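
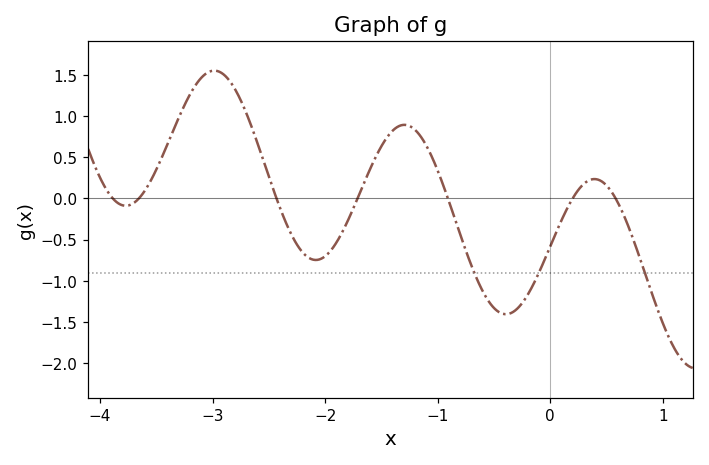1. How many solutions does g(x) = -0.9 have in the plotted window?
3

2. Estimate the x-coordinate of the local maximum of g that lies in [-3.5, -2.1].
-3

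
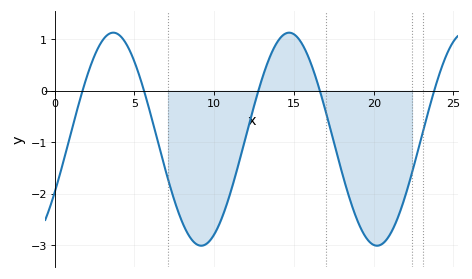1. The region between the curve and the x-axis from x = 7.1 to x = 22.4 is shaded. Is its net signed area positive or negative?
negative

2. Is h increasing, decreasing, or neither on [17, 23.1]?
neither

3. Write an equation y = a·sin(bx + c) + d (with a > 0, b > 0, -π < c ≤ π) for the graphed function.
y = 2.07sin(0.57x - 0.522) - 0.94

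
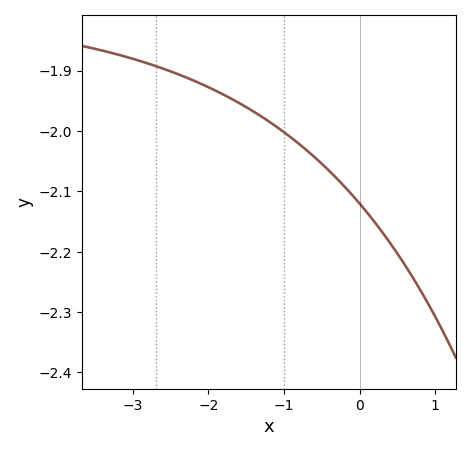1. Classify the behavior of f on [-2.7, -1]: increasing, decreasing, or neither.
decreasing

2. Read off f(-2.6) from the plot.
-1.9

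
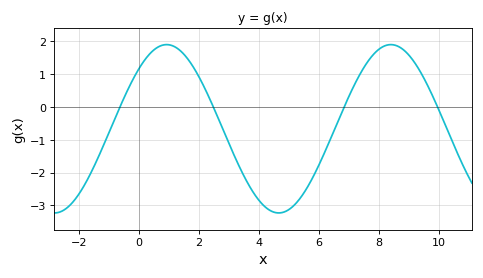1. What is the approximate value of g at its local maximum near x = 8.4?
1.89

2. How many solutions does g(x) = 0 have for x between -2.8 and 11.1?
4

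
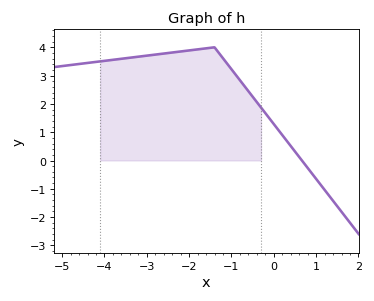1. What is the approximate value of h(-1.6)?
3.96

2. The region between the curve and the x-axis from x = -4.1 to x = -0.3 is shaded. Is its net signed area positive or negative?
positive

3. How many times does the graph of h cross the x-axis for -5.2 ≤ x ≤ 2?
1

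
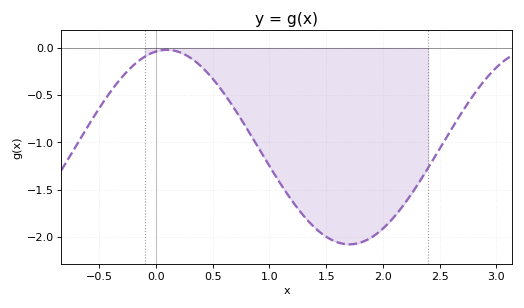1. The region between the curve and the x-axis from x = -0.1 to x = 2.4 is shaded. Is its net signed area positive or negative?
negative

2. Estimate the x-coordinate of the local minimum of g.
1.7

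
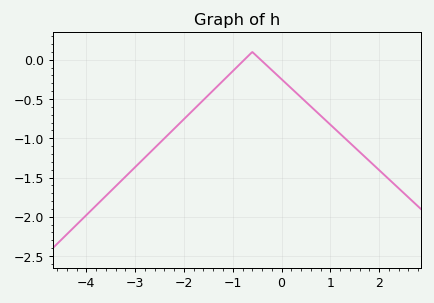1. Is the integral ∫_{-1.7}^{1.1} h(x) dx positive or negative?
negative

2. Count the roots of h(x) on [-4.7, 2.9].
2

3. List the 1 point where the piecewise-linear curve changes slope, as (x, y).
(-0.6, 0.1)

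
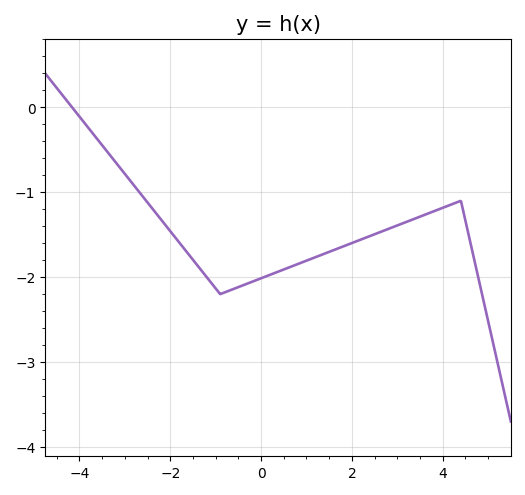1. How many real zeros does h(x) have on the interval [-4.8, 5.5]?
1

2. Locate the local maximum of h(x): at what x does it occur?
4.4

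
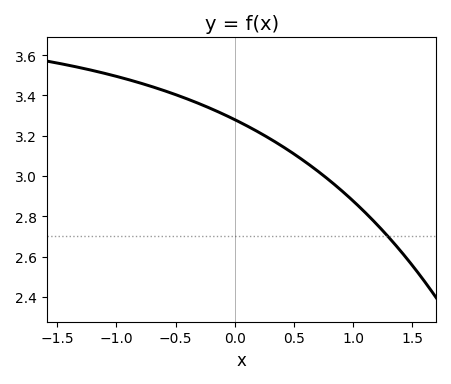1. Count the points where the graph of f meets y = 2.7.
1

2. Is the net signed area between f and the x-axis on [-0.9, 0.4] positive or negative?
positive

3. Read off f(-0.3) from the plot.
3.36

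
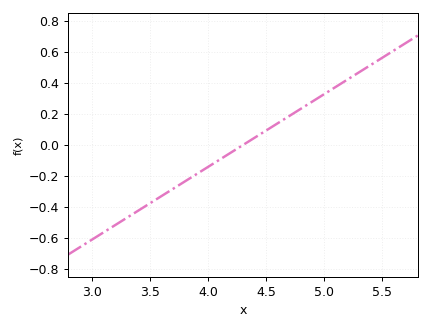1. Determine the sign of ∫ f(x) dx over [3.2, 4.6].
negative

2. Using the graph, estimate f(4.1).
-0.1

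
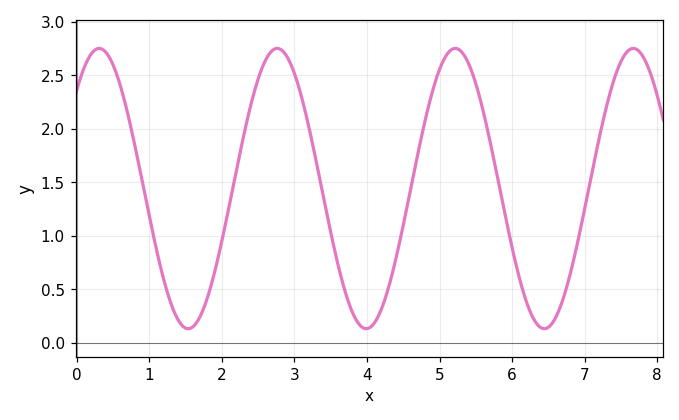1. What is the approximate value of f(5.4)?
2.6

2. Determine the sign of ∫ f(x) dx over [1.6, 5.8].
positive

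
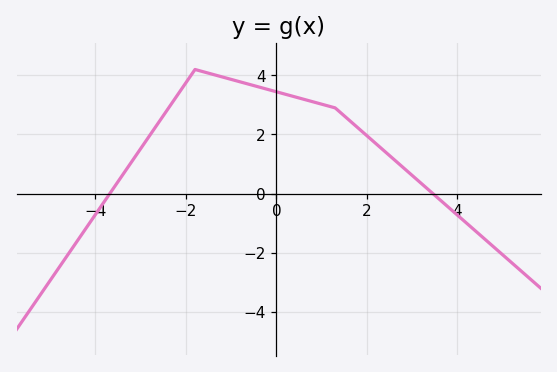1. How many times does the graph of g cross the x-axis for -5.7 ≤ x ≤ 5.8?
2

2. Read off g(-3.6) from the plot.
0.2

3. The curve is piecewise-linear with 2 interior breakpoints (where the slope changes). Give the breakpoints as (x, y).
(-1.8, 4.2); (1.3, 2.9)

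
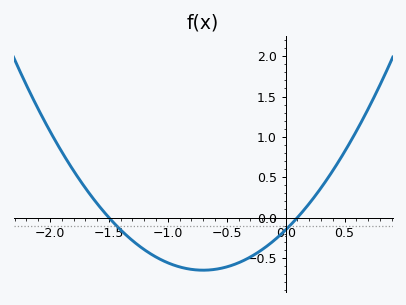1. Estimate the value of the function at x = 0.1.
0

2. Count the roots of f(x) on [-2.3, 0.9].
2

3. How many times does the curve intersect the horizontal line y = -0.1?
2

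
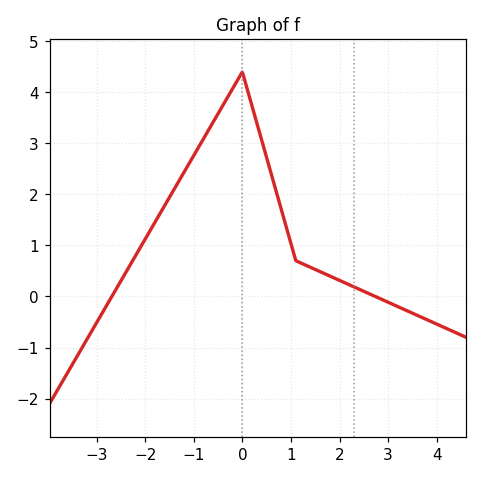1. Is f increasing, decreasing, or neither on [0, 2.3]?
decreasing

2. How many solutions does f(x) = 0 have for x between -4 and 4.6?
2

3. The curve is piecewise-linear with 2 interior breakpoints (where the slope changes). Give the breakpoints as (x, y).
(0, 4.4); (1.1, 0.7)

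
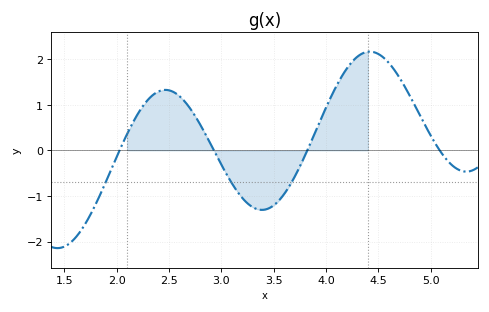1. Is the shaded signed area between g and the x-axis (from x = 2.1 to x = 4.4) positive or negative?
positive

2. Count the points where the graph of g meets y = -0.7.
3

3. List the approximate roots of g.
2, 2.9, 3.8, 5.1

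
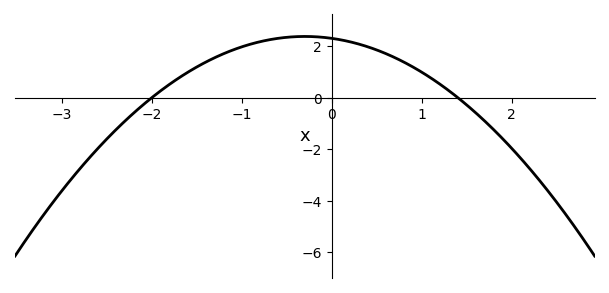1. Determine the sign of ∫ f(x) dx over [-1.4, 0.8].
positive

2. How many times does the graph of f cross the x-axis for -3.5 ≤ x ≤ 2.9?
2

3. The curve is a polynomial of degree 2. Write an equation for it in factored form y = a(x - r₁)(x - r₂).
y = -0.82(x + 2)(x - 1.4)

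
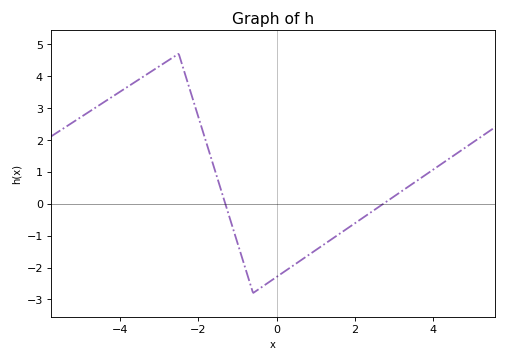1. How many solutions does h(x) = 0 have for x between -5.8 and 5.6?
2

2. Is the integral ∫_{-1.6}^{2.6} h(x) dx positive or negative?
negative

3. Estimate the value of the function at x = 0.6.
-1.79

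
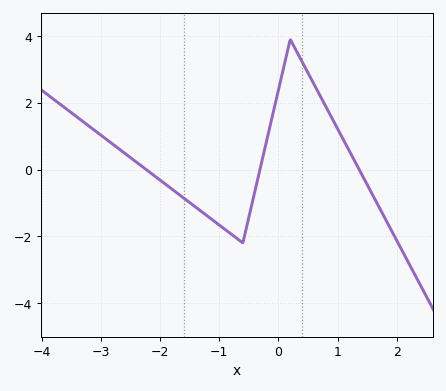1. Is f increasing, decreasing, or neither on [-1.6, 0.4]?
neither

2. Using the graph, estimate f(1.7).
-1.2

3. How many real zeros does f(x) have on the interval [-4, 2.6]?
3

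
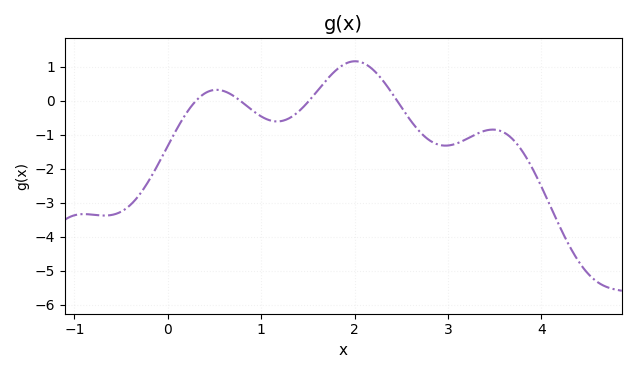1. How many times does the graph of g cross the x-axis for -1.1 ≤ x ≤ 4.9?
4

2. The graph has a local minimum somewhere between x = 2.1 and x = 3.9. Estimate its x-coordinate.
3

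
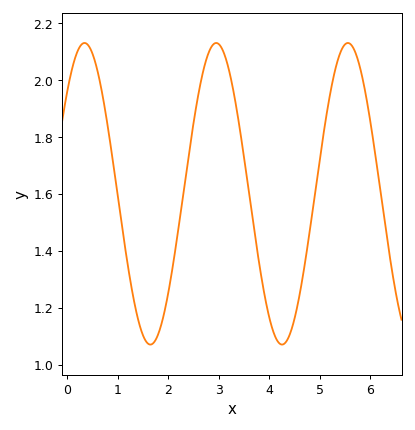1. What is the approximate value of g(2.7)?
2.04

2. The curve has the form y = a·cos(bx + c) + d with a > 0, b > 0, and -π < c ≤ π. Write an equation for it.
y = 0.53cos(2.4x - 0.82) + 1.6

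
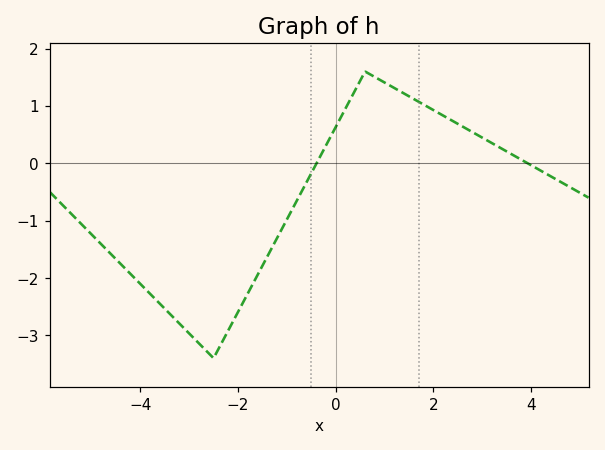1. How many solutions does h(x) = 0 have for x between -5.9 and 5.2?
2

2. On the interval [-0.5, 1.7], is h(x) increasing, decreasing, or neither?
neither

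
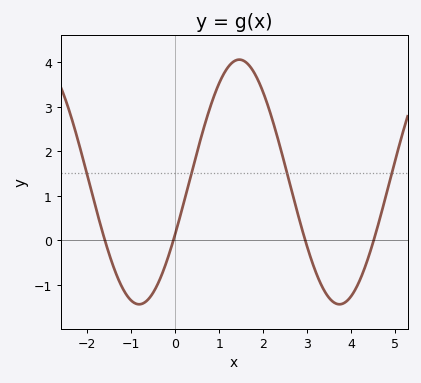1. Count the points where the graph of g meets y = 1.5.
4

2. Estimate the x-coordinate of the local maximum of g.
1.4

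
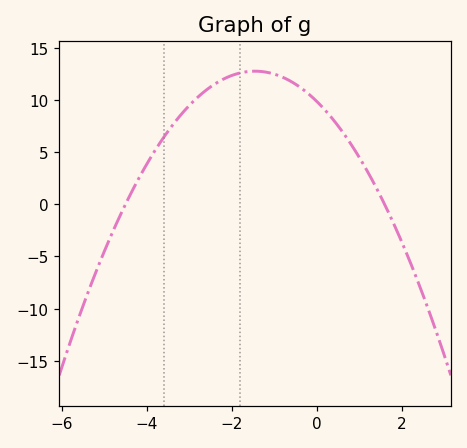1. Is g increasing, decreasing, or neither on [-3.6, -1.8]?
increasing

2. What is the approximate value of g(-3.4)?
7.5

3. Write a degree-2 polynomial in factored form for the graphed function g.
y = -1.37(x + 4.5)(x - 1.6)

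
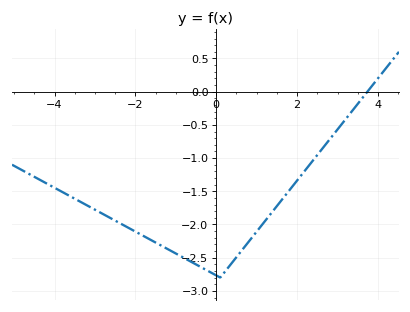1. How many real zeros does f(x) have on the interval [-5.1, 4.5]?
1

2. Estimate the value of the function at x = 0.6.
-2.42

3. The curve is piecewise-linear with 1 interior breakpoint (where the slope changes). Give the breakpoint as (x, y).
(0.1, -2.8)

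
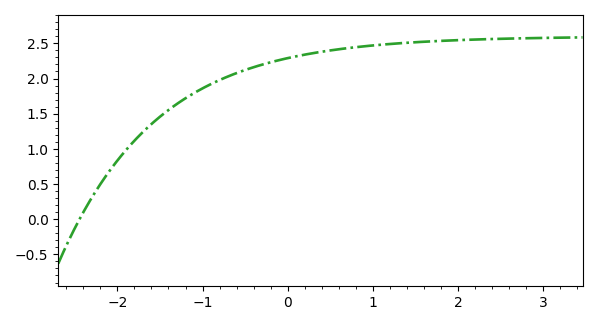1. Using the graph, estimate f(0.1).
2.32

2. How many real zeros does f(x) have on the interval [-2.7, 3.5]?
1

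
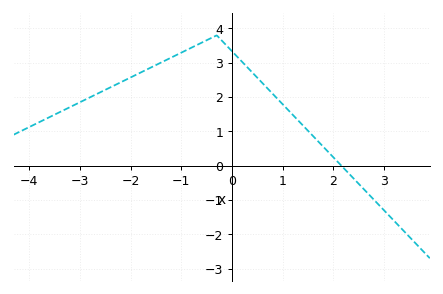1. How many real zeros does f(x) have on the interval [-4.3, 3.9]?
1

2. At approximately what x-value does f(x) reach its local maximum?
-0.302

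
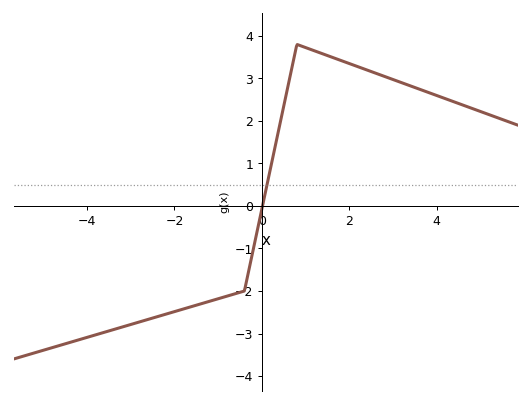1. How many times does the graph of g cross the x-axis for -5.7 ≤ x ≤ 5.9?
1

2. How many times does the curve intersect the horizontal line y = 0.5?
1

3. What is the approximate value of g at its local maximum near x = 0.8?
3.8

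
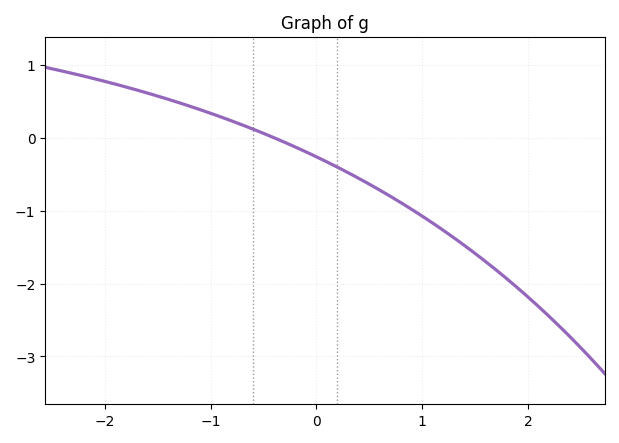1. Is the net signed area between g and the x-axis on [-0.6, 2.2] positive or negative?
negative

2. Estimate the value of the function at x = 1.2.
-1.3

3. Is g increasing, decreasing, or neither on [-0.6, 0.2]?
decreasing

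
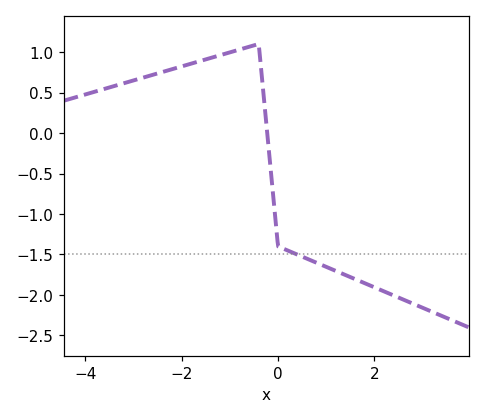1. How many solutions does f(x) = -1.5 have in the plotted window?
1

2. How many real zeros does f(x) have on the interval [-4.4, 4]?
1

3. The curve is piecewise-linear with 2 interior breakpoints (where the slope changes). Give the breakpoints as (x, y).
(-0.4, 1.1); (0, -1.4)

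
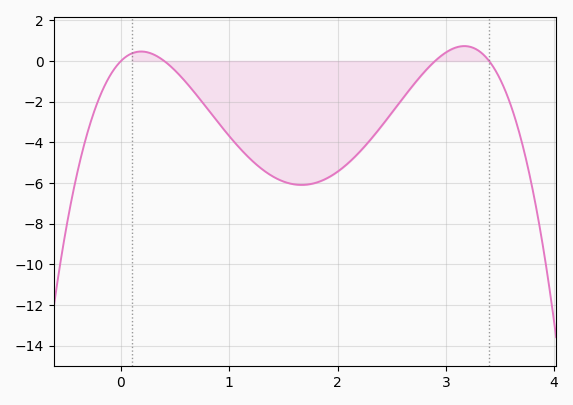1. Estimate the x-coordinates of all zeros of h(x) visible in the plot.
0, 0.4, 2.9, 3.4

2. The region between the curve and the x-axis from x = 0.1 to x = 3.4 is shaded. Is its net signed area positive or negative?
negative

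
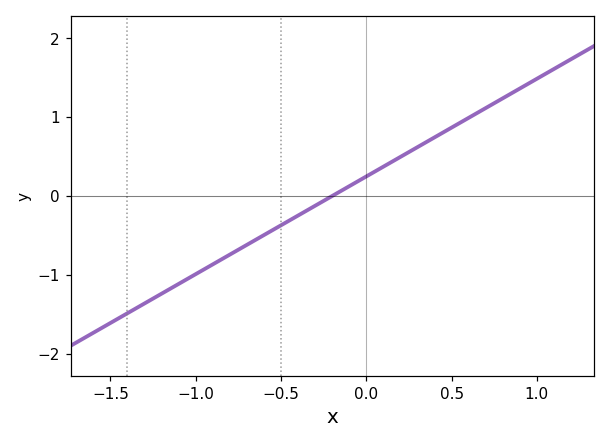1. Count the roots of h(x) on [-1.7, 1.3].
1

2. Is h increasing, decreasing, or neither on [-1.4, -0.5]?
increasing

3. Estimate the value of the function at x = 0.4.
0.744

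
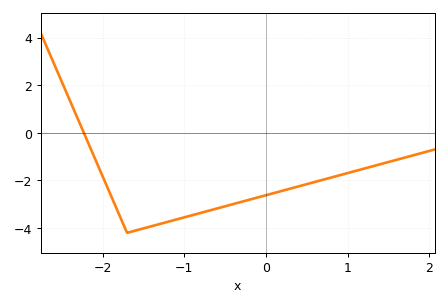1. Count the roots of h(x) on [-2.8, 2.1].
1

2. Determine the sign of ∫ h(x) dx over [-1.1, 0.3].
negative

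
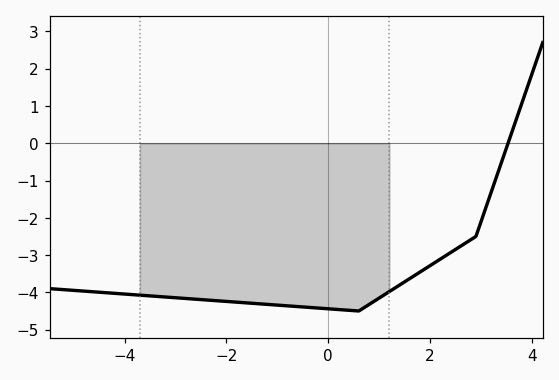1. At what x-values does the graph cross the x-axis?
3.6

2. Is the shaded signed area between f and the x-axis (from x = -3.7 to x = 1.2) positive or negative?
negative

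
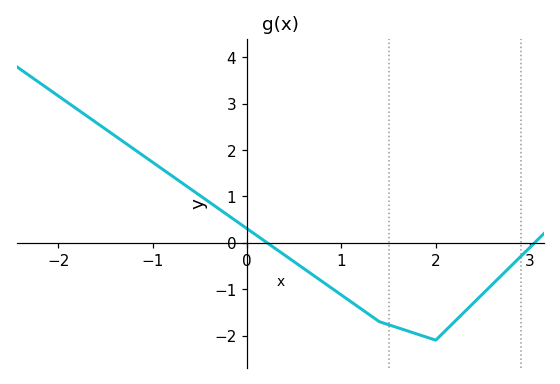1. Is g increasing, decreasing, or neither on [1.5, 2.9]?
neither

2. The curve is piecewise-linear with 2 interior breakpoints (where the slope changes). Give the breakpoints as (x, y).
(1.4, -1.7); (2, -2.1)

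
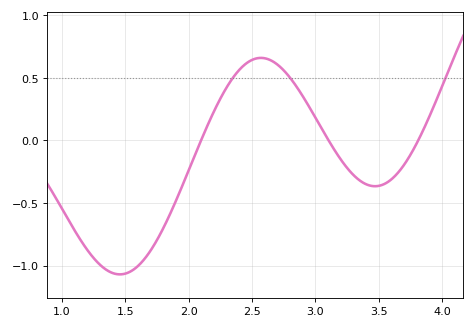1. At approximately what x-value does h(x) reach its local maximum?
2.55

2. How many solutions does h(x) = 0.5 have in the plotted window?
3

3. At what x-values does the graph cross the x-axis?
2.1, 3.1, 3.8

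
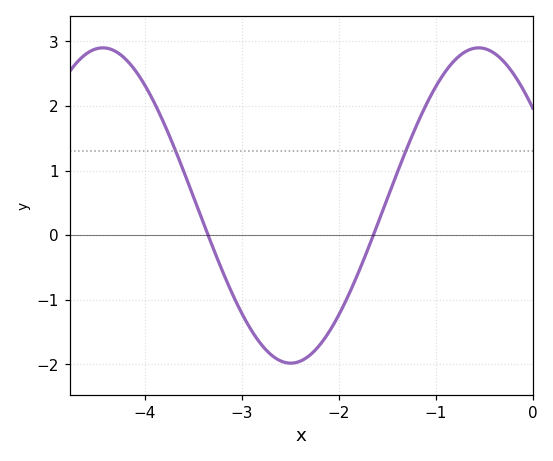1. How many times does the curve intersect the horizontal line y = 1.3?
2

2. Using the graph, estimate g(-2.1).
-1.5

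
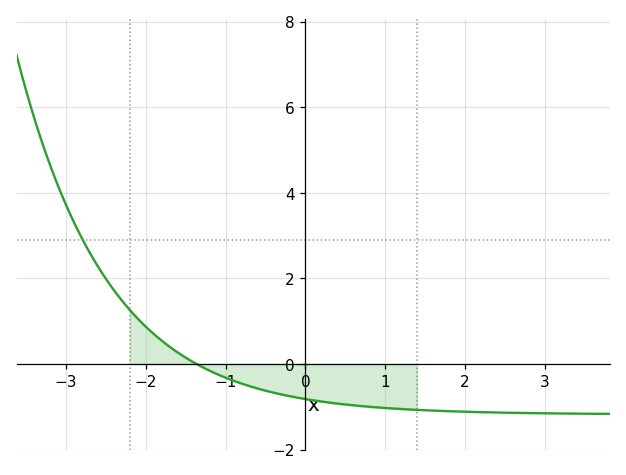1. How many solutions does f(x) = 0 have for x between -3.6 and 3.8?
1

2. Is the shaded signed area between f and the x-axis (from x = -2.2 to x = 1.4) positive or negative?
negative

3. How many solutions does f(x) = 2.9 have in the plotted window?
1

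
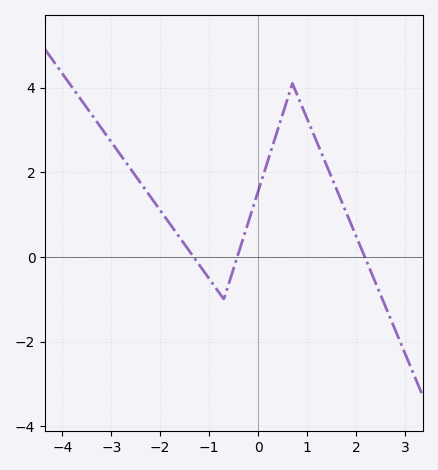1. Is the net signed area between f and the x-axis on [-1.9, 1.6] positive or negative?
positive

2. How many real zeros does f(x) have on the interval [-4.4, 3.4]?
3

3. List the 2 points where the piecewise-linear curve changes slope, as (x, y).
(-0.7, -1); (0.7, 4.1)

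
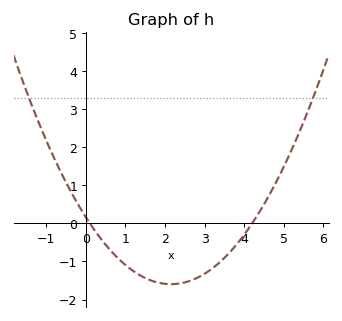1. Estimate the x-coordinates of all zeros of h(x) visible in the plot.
0.1, 4.2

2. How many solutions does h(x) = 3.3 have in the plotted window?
2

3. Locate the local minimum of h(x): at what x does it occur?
2.15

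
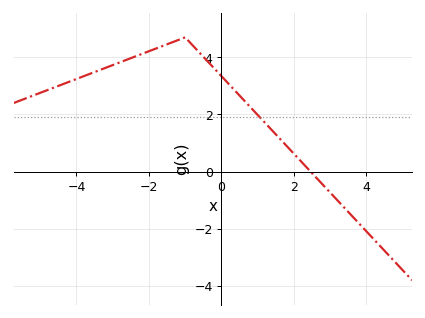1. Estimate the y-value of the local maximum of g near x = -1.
4.6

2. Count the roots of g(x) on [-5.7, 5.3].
1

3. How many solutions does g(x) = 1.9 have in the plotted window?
1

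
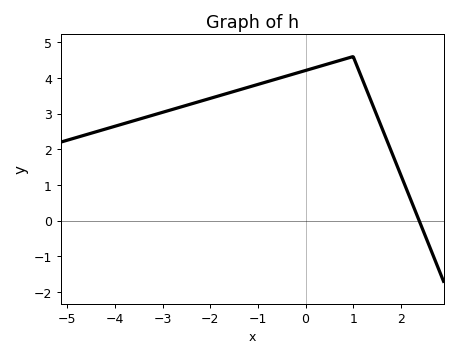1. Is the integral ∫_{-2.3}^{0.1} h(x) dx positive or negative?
positive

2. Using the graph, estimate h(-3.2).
3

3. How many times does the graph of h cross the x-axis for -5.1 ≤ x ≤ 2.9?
1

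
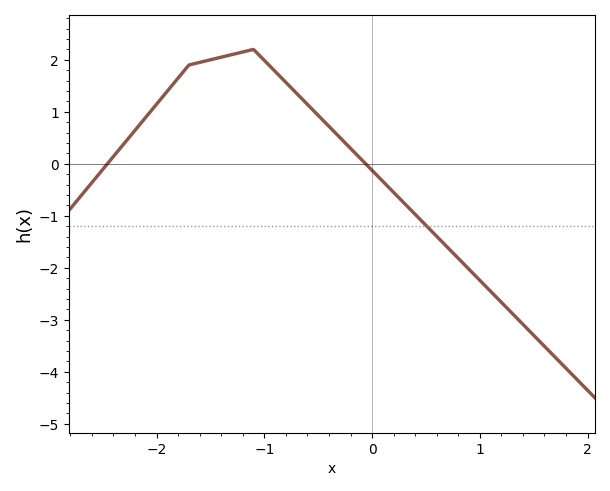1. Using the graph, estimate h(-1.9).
1.4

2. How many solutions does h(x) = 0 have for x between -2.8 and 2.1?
2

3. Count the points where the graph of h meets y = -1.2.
1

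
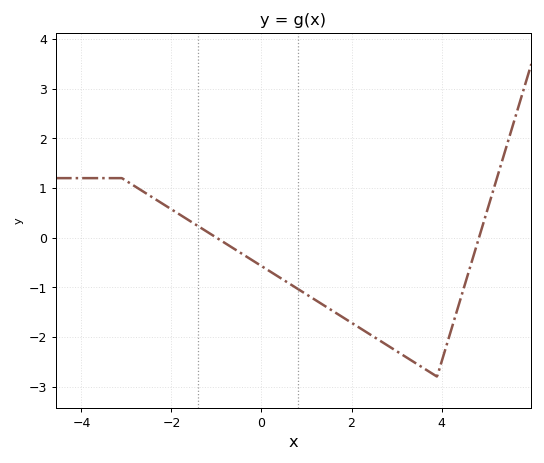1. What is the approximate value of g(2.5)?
-2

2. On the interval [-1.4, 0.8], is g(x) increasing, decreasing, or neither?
decreasing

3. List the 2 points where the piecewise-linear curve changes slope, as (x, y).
(-3.1, 1.2); (3.9, -2.8)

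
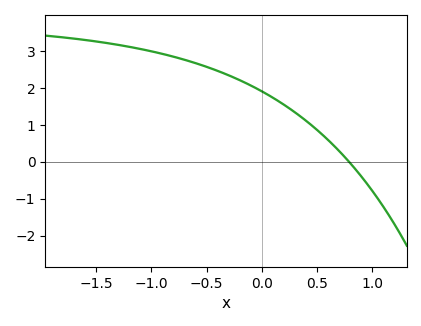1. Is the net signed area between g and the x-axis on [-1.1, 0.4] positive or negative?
positive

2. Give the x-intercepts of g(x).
0.789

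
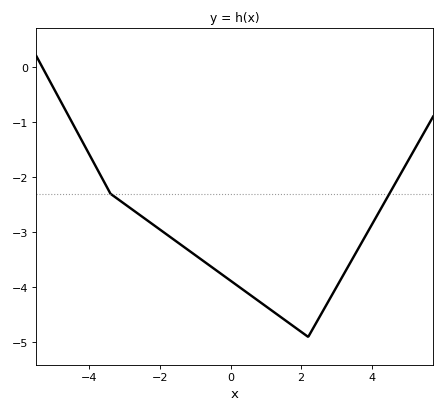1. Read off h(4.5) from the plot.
-2.3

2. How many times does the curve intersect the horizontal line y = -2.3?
2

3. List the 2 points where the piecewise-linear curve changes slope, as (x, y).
(-3.4, -2.3); (2.2, -4.9)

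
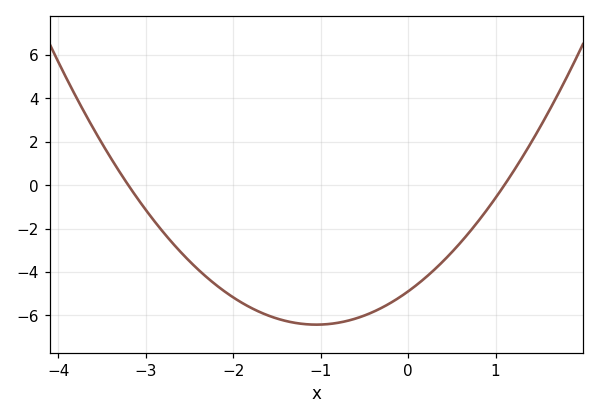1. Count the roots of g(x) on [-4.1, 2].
2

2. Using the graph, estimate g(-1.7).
-5.84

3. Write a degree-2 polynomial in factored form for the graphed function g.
y = 1.39(x + 3.2)(x - 1.1)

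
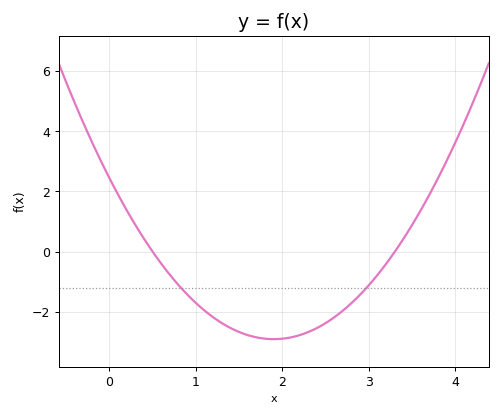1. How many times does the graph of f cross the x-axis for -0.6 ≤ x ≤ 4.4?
2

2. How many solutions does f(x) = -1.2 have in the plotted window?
2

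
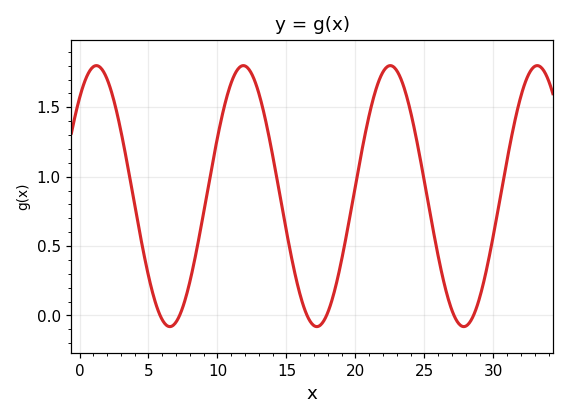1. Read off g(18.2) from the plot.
0.1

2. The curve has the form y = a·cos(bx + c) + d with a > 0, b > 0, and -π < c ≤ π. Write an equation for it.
y = 0.94cos(0.59x - 0.72) + 0.86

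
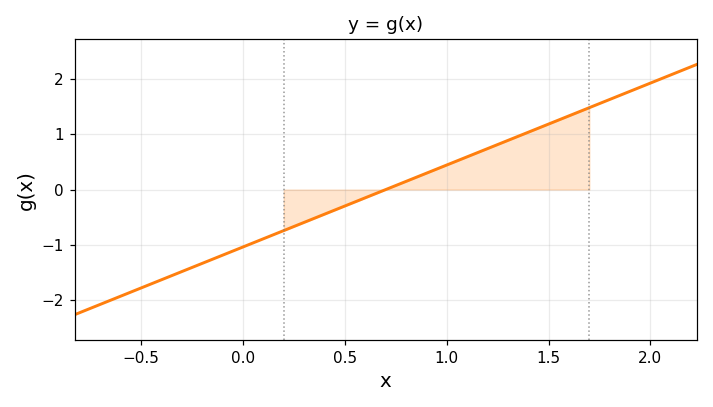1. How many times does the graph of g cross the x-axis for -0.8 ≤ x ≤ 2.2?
1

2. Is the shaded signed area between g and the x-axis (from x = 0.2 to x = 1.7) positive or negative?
positive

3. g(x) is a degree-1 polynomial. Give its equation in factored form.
y = 1.48(x - 0.7)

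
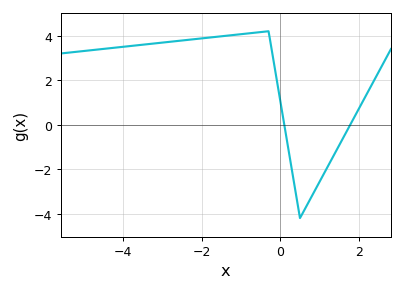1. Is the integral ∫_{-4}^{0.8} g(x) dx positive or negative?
positive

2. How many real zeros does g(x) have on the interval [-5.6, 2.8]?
2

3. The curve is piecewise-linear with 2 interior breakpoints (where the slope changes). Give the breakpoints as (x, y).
(-0.3, 4.2); (0.5, -4.2)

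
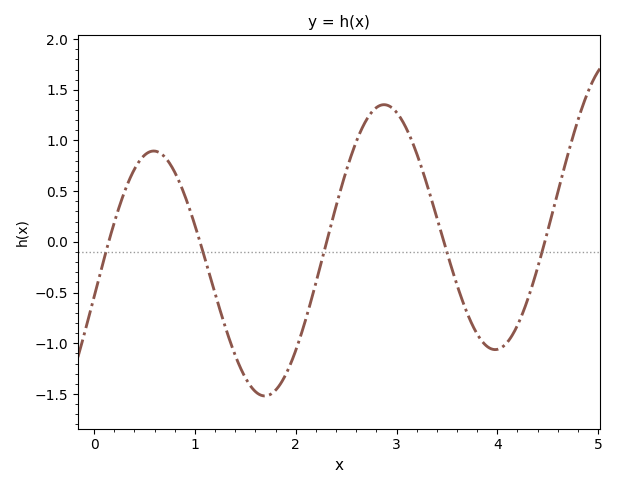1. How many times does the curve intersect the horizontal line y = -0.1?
5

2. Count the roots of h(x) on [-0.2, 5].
5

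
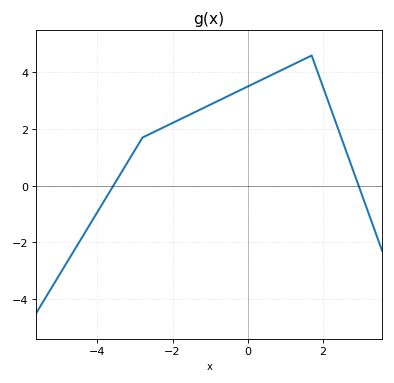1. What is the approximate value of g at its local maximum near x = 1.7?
4.6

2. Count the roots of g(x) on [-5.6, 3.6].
2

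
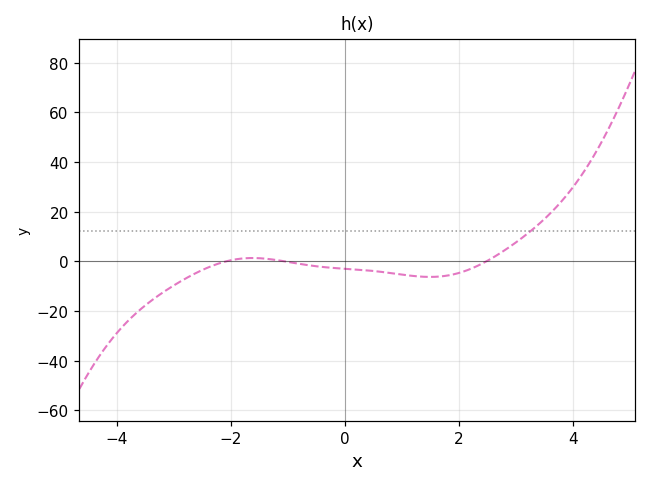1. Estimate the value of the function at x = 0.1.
-3.14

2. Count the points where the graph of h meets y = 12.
1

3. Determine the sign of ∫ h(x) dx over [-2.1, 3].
negative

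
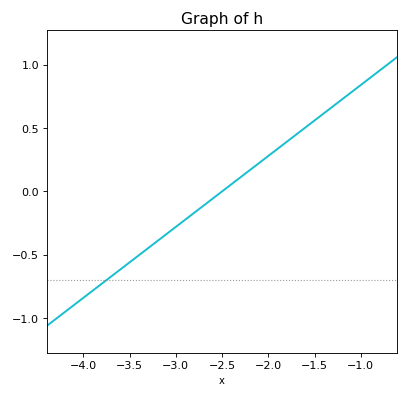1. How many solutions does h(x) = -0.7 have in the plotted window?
1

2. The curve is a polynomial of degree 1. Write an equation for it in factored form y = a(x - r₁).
y = 0.56(x + 2.5)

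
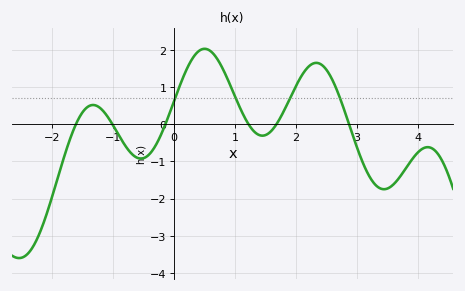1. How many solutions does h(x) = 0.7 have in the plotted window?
4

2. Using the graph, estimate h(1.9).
0.7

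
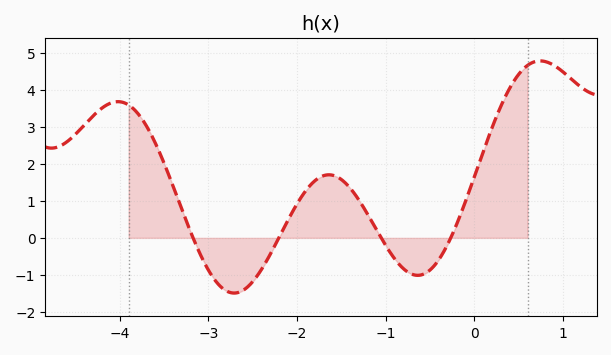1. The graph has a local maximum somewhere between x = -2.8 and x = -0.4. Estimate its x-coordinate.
-1.64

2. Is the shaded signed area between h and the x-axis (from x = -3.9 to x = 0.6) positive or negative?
positive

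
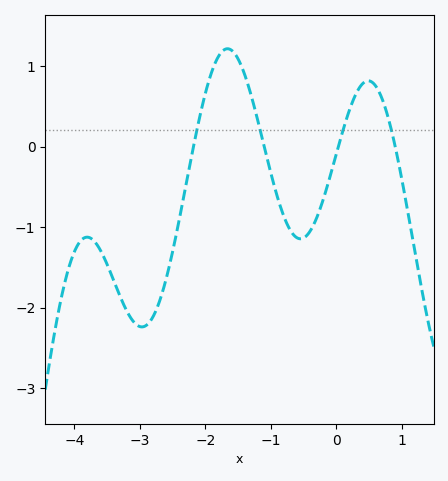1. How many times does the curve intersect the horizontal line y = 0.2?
4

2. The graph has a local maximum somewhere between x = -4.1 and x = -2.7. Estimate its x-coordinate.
-3.8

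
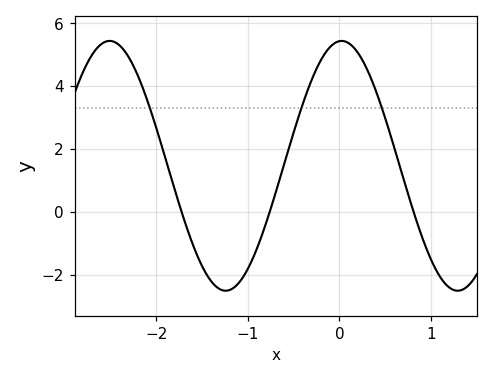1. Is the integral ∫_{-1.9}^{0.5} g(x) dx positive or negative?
positive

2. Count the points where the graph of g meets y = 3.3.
3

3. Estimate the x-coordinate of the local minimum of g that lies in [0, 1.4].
1.29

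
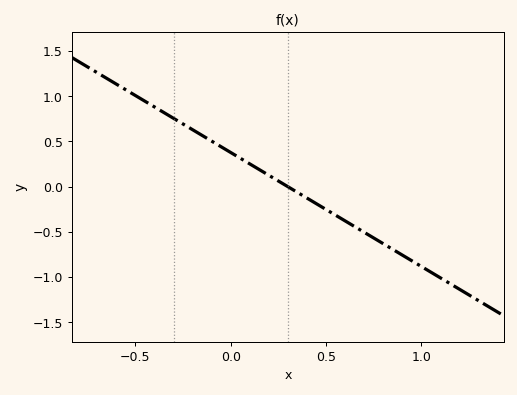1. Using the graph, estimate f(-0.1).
0.504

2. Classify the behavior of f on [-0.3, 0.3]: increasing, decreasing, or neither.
decreasing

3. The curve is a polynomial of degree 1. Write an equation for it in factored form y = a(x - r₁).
y = -1.26(x - 0.3)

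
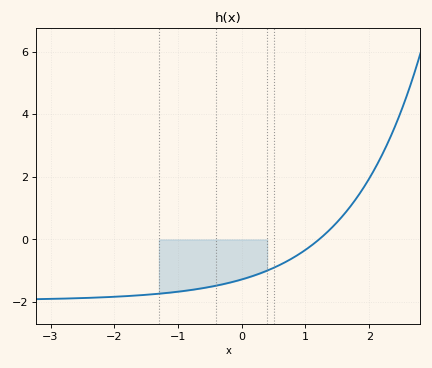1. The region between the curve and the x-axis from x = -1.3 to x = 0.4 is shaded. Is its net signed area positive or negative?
negative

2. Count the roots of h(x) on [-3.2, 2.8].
1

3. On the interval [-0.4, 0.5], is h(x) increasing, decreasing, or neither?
increasing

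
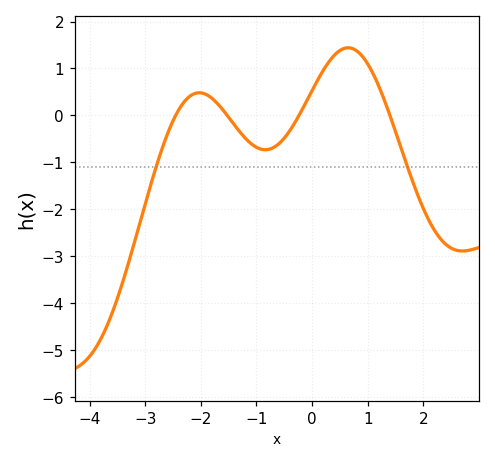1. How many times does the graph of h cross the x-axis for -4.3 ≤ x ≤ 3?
4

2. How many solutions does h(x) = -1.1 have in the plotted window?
2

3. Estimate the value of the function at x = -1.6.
0.1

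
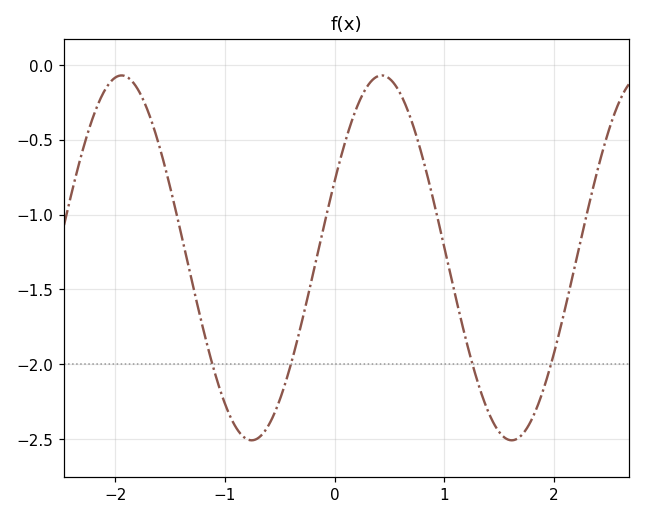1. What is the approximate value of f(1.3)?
-2.1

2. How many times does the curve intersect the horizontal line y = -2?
4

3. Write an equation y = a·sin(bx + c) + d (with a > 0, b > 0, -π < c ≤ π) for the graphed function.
y = 1.22sin(2.6x + 0.43) - 1.29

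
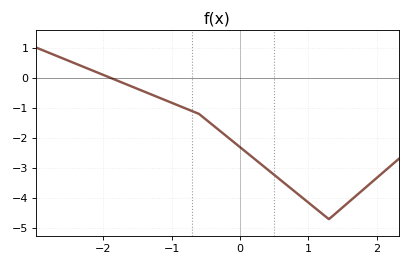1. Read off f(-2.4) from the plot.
0.5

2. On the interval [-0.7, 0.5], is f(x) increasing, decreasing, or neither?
decreasing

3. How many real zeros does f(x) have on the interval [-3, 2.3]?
1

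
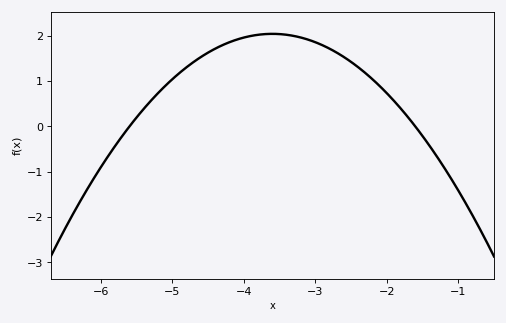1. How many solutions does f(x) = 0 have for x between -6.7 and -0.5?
2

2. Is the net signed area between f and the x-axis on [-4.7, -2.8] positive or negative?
positive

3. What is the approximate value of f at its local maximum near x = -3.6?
2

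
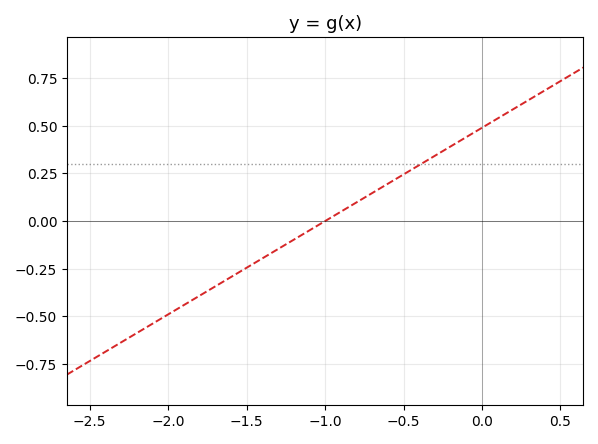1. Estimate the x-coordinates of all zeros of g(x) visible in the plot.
-1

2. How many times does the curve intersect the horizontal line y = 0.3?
1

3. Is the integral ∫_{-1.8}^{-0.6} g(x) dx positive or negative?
negative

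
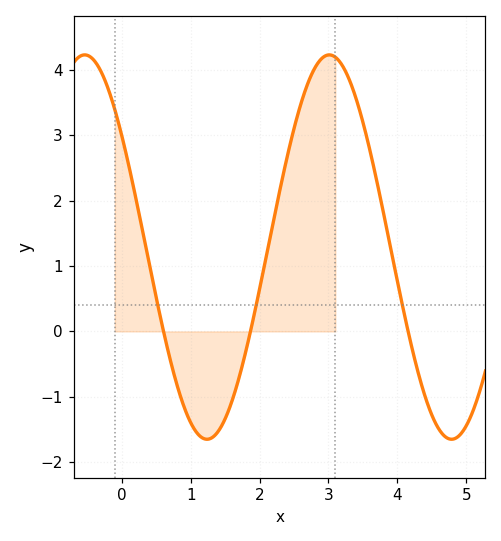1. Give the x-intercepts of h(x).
0.606, 1.87, 4.16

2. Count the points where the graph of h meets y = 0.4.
3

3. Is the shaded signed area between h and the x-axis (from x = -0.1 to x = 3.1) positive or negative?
positive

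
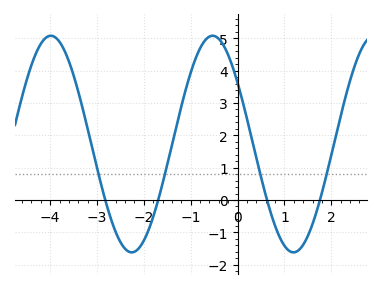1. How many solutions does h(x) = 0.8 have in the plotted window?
4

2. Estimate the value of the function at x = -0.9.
4.4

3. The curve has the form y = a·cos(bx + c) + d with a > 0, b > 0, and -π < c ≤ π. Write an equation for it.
y = 3.35cos(1.8x + 0.97) + 1.73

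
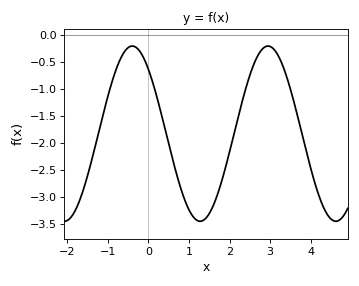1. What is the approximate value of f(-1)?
-1.15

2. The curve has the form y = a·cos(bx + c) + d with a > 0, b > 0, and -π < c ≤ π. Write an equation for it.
y = 1.62cos(1.9x + 0.74) - 1.83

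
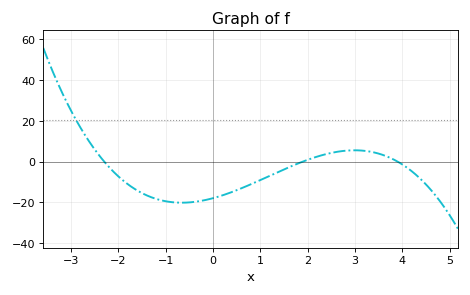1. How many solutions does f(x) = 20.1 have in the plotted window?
1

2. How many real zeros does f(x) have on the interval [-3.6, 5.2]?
3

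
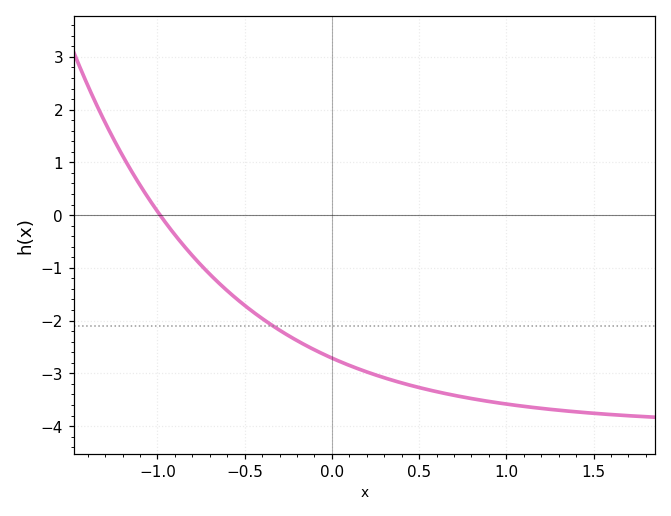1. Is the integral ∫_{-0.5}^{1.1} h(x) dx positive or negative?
negative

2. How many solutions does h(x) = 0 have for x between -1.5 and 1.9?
1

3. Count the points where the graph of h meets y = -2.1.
1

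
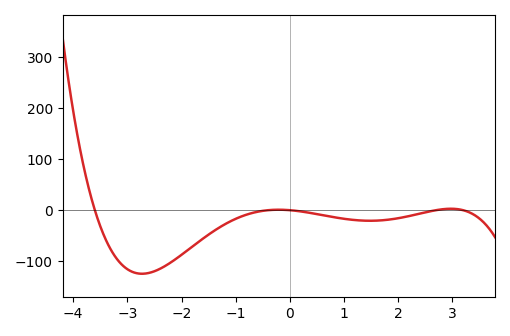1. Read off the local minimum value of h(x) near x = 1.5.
-20.8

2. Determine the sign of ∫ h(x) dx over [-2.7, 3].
negative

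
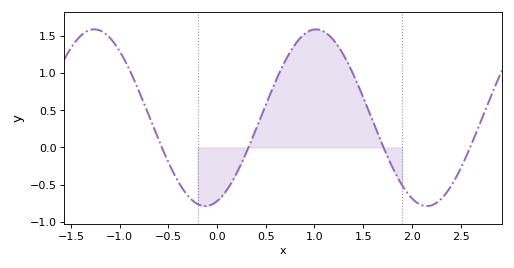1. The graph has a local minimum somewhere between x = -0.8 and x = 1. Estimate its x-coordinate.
-0.1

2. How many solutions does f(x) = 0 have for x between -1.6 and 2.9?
4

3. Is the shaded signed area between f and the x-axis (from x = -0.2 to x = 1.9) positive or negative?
positive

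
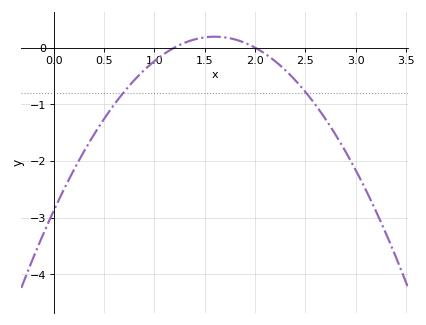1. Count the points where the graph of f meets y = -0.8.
2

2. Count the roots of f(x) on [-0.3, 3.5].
2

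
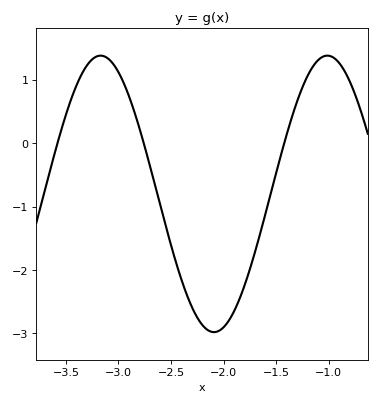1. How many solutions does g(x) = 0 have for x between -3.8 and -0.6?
3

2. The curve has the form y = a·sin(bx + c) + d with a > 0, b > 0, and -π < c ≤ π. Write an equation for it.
y = 2.18sin(2.9x - 1.8) - 0.8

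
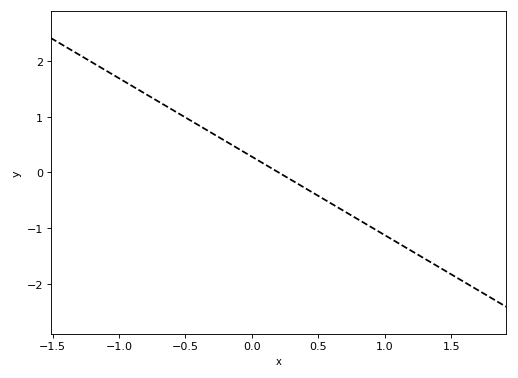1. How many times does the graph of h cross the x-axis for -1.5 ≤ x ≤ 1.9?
1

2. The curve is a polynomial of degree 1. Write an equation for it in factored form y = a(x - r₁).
y = -1.41(x - 0.2)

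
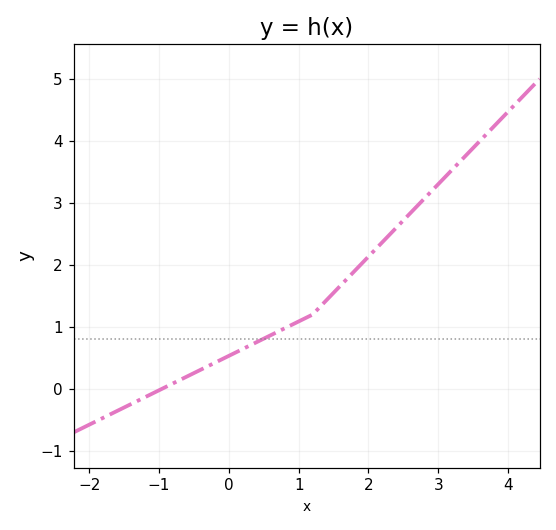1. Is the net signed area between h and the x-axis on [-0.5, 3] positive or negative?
positive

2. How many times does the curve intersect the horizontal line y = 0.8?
1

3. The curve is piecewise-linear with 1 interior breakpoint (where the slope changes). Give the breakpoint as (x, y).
(1.2, 1.2)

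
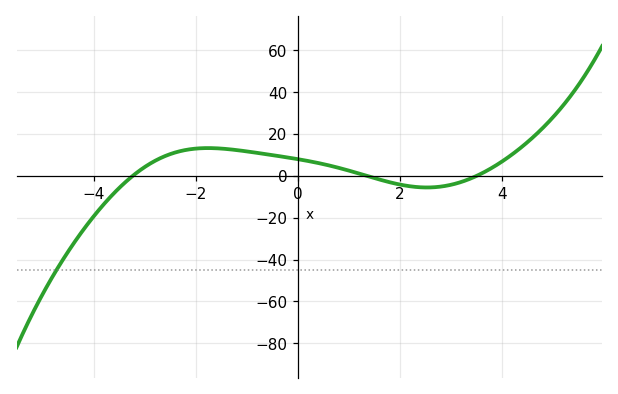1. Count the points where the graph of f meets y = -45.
1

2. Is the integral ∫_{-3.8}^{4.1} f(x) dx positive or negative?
positive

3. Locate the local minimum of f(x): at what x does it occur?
2.6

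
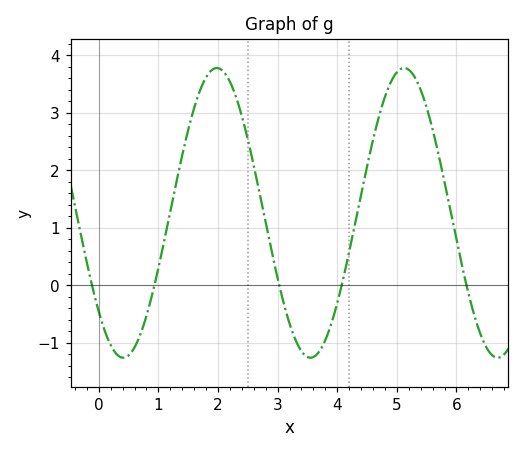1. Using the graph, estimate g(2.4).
2.9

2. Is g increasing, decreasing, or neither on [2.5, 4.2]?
neither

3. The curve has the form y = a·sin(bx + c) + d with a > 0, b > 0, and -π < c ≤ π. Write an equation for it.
y = 2.52sin(2x - 2.4) + 1.26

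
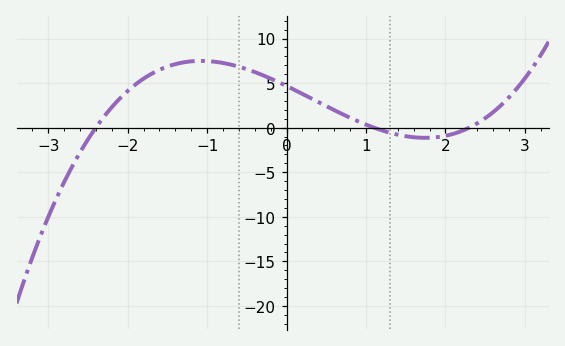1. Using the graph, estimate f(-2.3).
1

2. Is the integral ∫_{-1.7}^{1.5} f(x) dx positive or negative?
positive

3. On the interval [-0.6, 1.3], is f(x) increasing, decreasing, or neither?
decreasing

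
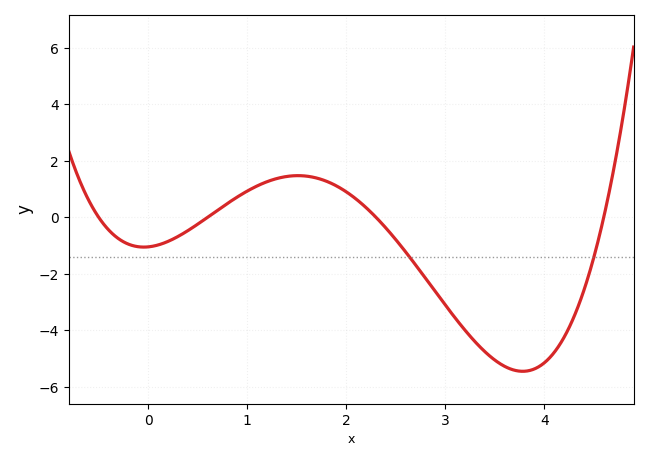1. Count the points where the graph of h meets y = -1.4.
2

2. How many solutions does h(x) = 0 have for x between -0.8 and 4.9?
4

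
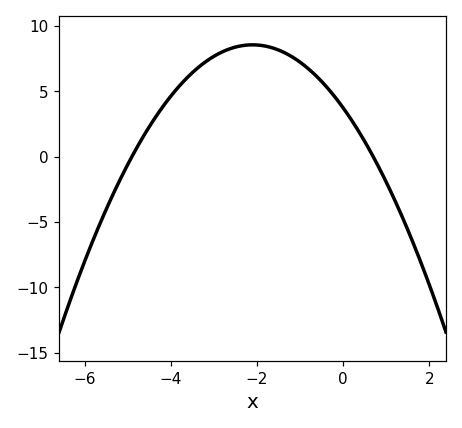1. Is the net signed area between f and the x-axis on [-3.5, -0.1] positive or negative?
positive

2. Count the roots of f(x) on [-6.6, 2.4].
2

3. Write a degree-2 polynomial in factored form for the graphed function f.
y = -1.09(x + 4.9)(x - 0.7)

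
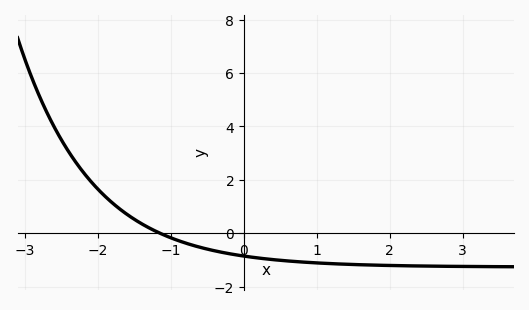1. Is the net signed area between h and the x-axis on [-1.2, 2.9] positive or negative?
negative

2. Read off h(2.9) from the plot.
-1.2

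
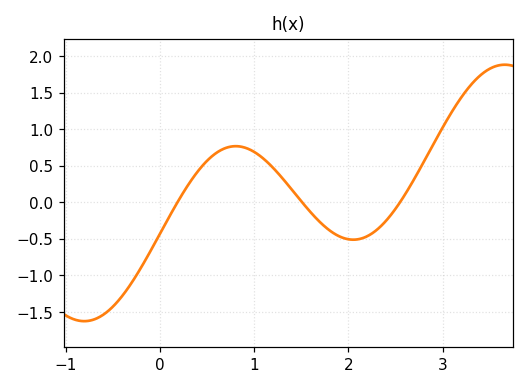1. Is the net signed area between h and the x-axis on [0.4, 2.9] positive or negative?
positive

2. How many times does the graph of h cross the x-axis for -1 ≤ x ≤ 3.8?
3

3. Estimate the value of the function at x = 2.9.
0.8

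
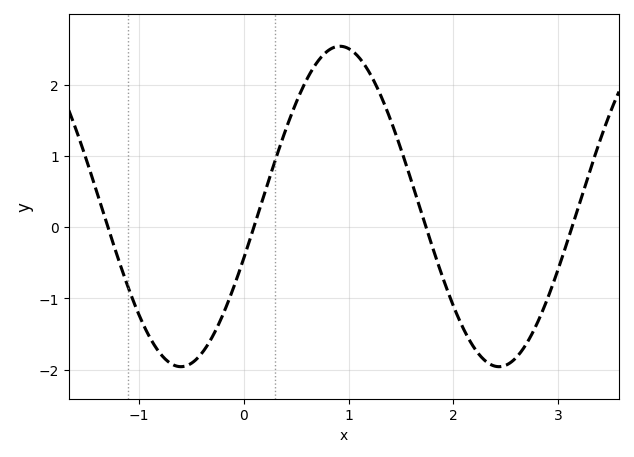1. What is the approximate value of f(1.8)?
-0.3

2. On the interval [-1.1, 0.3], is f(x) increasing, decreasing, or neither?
neither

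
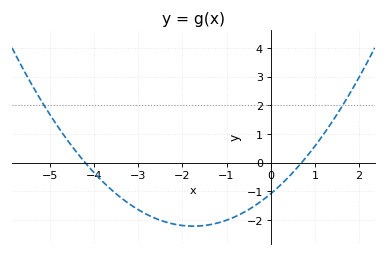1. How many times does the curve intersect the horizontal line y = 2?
2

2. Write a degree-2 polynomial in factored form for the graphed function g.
y = 0.37(x + 4.2)(x - 0.7)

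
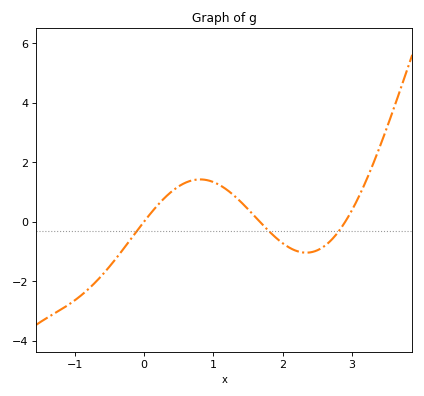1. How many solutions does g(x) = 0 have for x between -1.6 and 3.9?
3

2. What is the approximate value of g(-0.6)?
-1.8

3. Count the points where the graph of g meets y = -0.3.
3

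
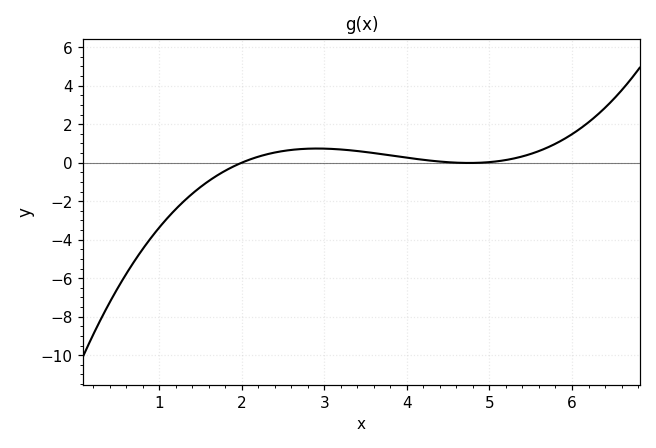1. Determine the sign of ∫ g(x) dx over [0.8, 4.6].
negative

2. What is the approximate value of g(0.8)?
-4.49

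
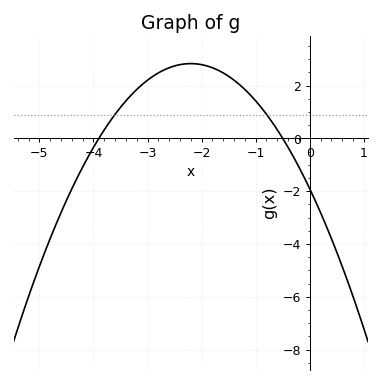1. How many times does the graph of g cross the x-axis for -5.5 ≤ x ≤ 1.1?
2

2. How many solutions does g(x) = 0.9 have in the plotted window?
2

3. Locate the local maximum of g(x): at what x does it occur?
-2.2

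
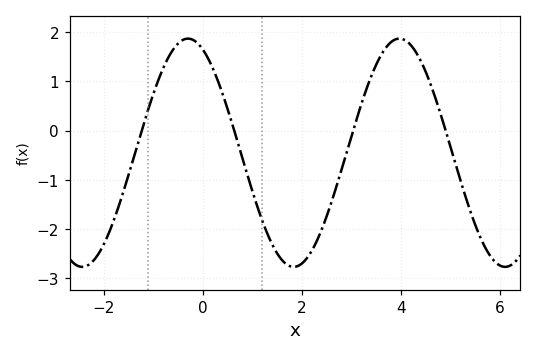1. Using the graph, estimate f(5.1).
-0.6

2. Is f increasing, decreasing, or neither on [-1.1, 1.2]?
neither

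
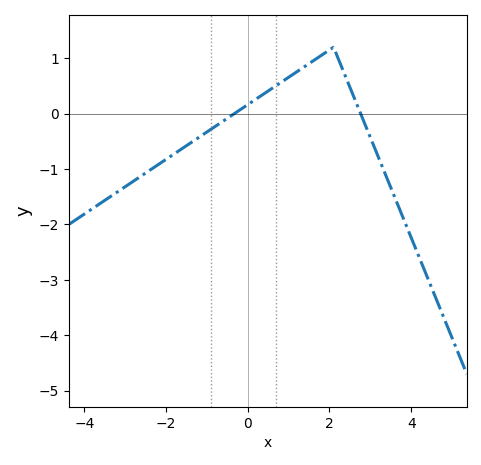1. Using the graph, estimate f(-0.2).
0.1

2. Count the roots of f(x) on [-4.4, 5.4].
2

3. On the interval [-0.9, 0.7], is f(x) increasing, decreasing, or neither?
increasing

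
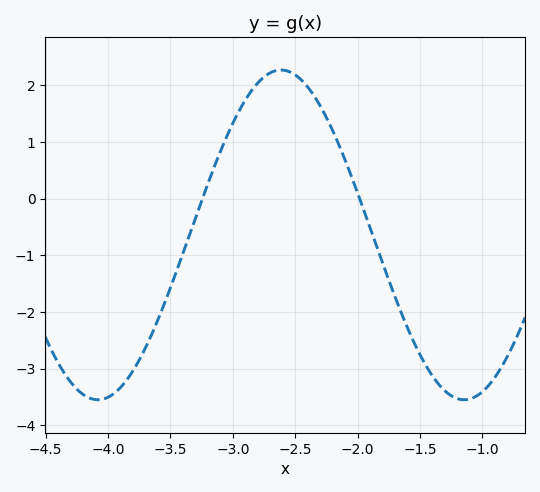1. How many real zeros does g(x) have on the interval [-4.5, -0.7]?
2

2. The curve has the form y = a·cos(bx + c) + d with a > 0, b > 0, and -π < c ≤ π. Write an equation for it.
y = 2.91cos(2.1x - 0.69) - 0.64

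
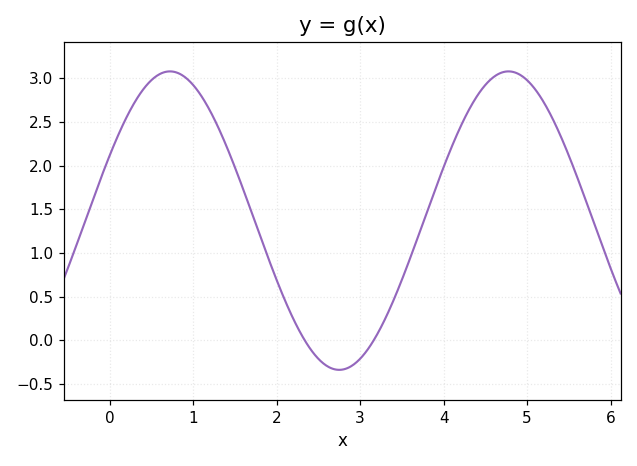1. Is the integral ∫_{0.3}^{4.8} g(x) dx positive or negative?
positive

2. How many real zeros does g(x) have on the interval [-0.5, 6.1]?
2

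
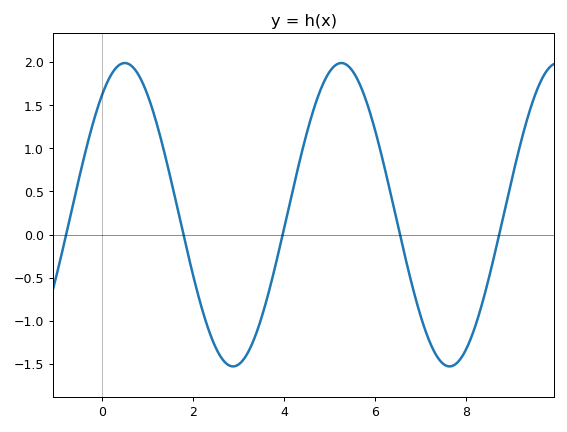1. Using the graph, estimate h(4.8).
1.7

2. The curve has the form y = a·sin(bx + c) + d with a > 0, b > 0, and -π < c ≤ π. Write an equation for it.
y = 1.76sin(1.3x + 0.91) + 0.23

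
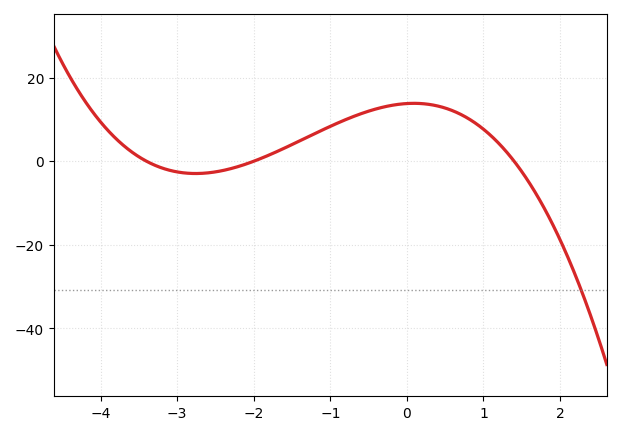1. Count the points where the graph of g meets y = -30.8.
1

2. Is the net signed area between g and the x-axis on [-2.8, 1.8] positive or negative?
positive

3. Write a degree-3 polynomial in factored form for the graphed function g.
y = -1.45(x + 3.4)(x + 2)(x - 1.4)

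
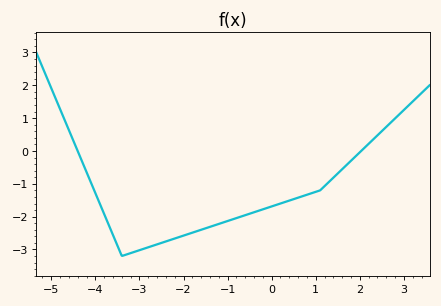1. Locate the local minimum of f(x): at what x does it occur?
-3.4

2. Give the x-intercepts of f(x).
-4.4, 2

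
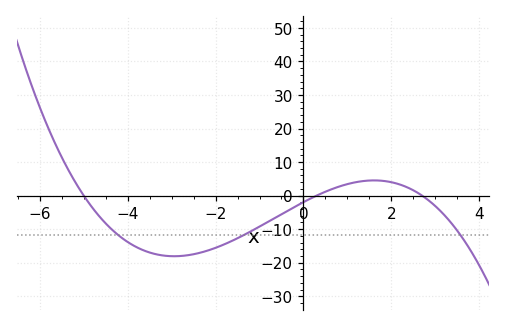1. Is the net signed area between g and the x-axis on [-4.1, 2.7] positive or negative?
negative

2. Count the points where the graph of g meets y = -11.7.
3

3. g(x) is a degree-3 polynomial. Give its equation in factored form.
y = -0.48(x + 5)(x - 0.3)(x - 2.7)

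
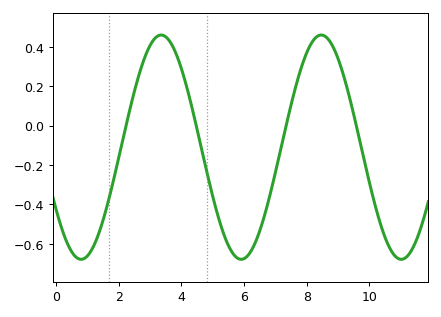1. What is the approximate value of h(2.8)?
0.34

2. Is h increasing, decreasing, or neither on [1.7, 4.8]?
neither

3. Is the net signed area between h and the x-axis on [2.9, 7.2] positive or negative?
negative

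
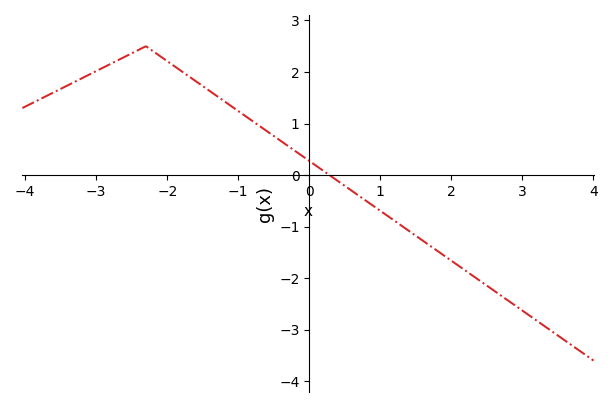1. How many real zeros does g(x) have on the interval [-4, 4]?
1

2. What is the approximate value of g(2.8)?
-2.44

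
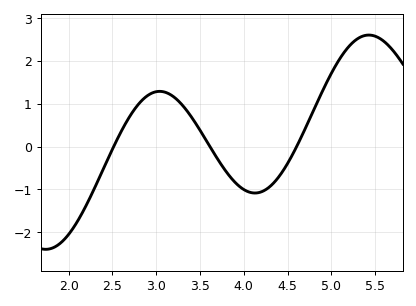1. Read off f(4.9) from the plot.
1.3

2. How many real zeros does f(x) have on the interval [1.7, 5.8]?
3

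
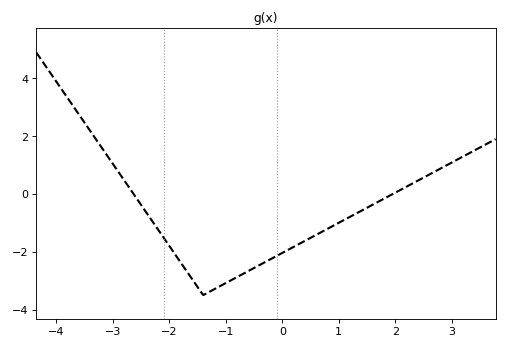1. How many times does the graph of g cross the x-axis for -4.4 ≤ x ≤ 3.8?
2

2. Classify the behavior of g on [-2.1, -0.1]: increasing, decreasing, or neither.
neither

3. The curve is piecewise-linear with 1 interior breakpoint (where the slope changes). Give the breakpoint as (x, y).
(-1.4, -3.5)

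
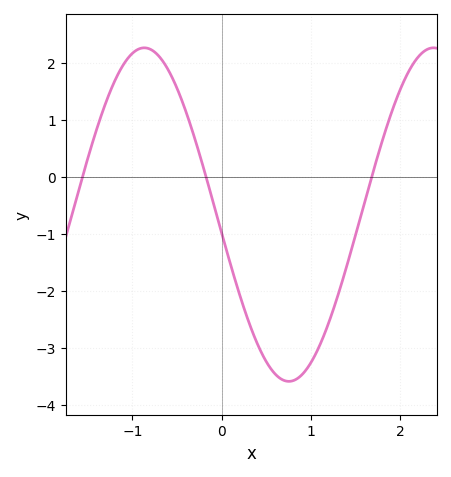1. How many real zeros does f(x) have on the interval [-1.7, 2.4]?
3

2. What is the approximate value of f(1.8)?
0.644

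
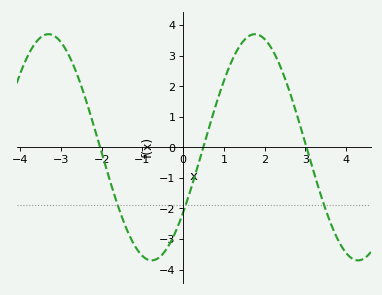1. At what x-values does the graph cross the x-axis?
-2, 0.4, 3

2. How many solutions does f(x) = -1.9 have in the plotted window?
3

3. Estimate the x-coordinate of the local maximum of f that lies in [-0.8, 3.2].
1.8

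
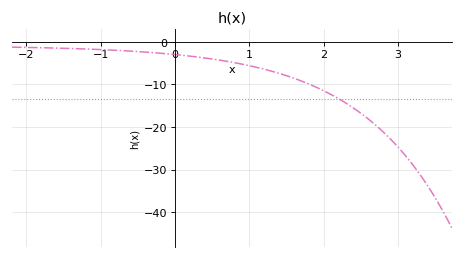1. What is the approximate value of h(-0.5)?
-2.28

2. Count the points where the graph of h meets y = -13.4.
1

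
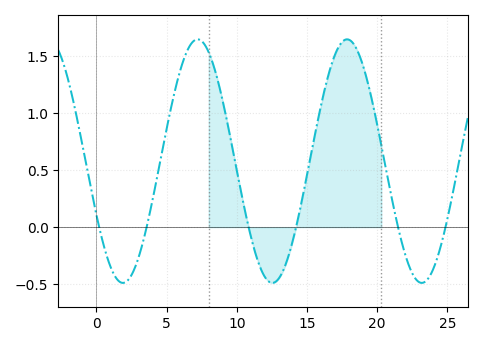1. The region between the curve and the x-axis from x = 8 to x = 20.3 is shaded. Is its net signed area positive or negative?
positive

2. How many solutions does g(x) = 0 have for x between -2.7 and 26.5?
6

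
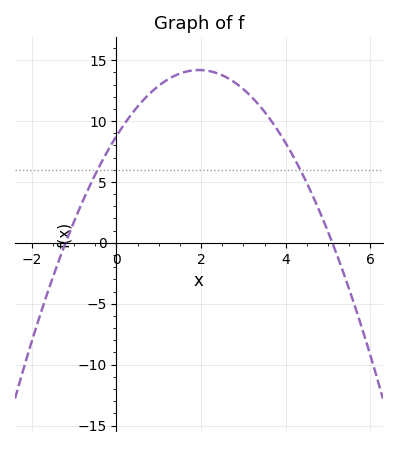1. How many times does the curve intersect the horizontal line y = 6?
2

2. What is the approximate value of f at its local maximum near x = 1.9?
14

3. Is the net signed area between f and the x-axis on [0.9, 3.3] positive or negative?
positive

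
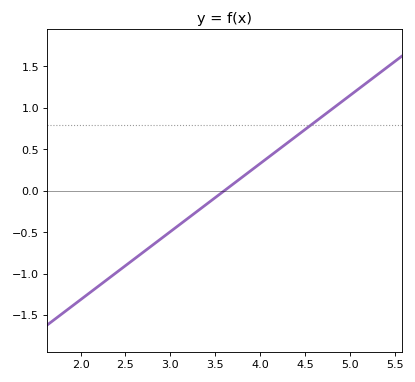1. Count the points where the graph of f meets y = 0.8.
1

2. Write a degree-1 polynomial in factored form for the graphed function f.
y = 0.82(x - 3.6)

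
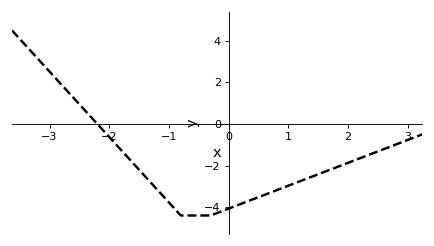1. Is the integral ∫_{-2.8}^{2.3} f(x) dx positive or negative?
negative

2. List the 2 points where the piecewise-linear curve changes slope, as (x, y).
(-0.8, -4.4); (-0.3, -4.4)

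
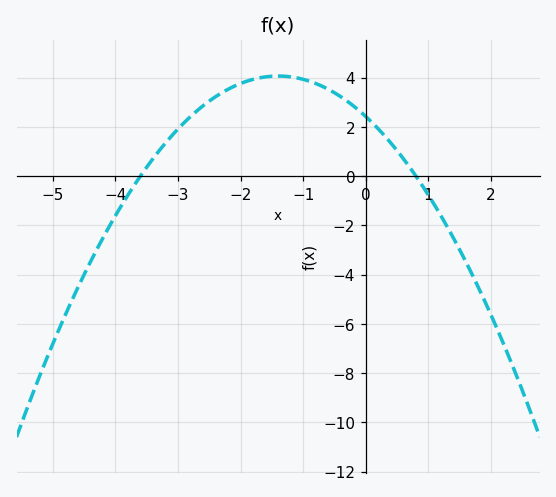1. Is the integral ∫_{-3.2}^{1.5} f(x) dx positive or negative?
positive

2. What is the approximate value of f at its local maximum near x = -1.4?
4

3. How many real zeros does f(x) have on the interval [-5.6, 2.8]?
2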